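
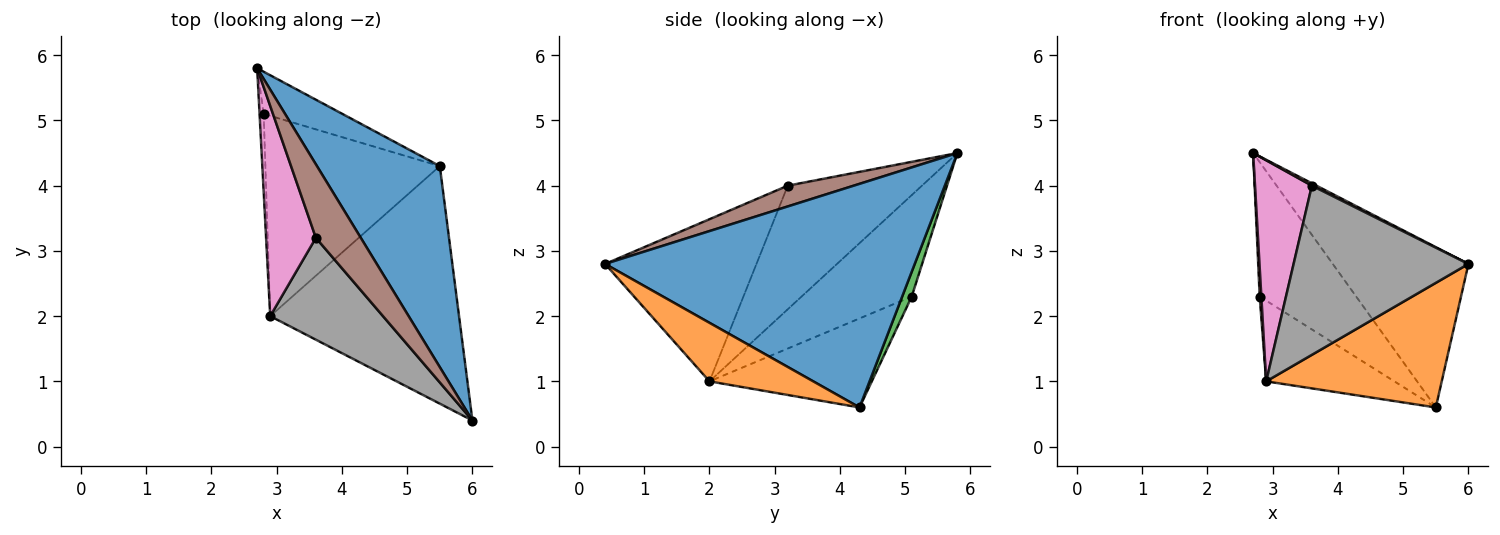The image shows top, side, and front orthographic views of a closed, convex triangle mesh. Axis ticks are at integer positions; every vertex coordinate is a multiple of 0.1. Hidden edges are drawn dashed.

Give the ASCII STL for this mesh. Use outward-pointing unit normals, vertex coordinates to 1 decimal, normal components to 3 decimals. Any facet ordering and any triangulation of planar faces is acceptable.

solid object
 facet normal 0.818 0.358 0.450
  outer loop
   vertex 5.5 4.3 0.6
   vertex 2.7 5.8 4.5
   vertex 6.0 0.4 2.8
  endloop
 endfacet
 facet normal 0.265 -0.448 -0.854
  outer loop
   vertex 2.9 2.0 1.0
   vertex 5.5 4.3 0.6
   vertex 6.0 0.4 2.8
  endloop
 endfacet
 facet normal 0.094 0.950 -0.298
  outer loop
   vertex 2.8 5.1 2.3
   vertex 2.7 5.8 4.5
   vertex 5.5 4.3 0.6
  endloop
 endfacet
 facet normal -0.999 -0.015 -0.041
  outer loop
   vertex 2.8 5.1 2.3
   vertex 2.9 2.0 1.0
   vertex 2.7 5.8 4.5
  endloop
 endfacet
 facet normal -0.428 0.338 -0.838
  outer loop
   vertex 2.8 5.1 2.3
   vertex 5.5 4.3 0.6
   vertex 2.9 2.0 1.0
  endloop
 endfacet
 facet normal 0.419 -0.029 0.907
  outer loop
   vertex 3.6 3.2 4.0
   vertex 6.0 0.4 2.8
   vertex 2.7 5.8 4.5
  endloop
 endfacet
 facet normal -0.863 -0.366 0.348
  outer loop
   vertex 3.6 3.2 4.0
   vertex 2.7 5.8 4.5
   vertex 2.9 2.0 1.0
  endloop
 endfacet
 facet normal -0.596 -0.688 0.414
  outer loop
   vertex 3.6 3.2 4.0
   vertex 2.9 2.0 1.0
   vertex 6.0 0.4 2.8
  endloop
 endfacet
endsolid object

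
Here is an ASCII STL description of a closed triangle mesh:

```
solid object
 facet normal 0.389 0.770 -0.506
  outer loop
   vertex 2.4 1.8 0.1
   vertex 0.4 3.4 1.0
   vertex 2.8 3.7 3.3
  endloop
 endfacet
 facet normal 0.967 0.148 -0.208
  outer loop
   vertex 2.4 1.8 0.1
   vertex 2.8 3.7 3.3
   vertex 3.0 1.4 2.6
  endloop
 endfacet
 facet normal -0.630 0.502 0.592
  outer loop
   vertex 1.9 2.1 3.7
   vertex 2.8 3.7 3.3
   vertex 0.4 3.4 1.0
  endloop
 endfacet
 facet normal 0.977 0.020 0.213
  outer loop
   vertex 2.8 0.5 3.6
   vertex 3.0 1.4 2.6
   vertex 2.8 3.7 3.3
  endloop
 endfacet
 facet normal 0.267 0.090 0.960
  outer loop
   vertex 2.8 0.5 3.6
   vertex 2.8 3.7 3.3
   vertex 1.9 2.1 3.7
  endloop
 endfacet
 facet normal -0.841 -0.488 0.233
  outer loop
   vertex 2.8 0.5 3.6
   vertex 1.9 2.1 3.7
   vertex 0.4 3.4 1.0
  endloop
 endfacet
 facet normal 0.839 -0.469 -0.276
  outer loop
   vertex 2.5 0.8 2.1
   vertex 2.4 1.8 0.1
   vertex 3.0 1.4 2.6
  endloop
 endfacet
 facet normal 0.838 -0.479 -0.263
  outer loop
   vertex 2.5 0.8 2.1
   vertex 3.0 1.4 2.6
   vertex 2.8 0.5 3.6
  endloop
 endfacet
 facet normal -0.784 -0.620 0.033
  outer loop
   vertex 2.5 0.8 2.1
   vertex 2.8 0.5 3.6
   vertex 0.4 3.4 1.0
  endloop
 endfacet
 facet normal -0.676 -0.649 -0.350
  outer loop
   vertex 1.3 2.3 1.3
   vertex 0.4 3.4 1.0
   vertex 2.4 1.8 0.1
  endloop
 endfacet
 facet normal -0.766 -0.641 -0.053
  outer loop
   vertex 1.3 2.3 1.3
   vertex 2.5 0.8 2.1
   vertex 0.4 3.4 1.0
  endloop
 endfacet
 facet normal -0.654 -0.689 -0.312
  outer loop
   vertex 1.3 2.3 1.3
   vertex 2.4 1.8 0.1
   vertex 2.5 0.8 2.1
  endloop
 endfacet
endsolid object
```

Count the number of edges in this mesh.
18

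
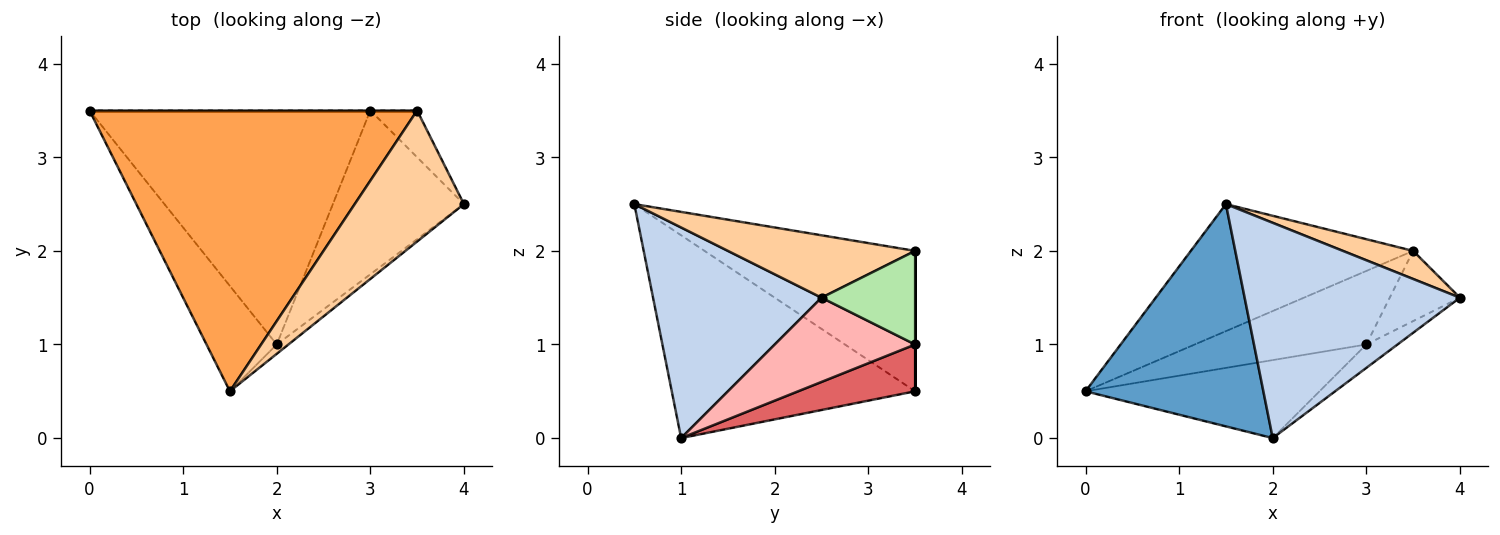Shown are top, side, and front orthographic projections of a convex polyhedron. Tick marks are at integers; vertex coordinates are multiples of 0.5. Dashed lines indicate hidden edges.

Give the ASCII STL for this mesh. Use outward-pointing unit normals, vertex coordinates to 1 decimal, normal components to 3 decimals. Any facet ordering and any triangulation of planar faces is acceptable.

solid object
 facet normal -0.778 -0.568 -0.269
  outer loop
   vertex 2.0 1.0 0.0
   vertex 1.5 0.5 2.5
   vertex 0.0 3.5 0.5
  endloop
 endfacet
 facet normal 0.616 -0.787 -0.034
  outer loop
   vertex 2.0 1.0 0.0
   vertex 4.0 2.5 1.5
   vertex 1.5 0.5 2.5
  endloop
 endfacet
 facet normal -0.364 0.384 0.849
  outer loop
   vertex 3.5 3.5 2.0
   vertex 0.0 3.5 0.5
   vertex 1.5 0.5 2.5
  endloop
 endfacet
 facet normal 0.488 -0.183 0.854
  outer loop
   vertex 3.5 3.5 2.0
   vertex 1.5 0.5 2.5
   vertex 4.0 2.5 1.5
  endloop
 endfacet
 facet normal 0.000 1.000 0.000
  outer loop
   vertex 3.0 3.5 1.0
   vertex 0.0 3.5 0.5
   vertex 3.5 3.5 2.0
  endloop
 endfacet
 facet normal 0.743 0.557 -0.371
  outer loop
   vertex 3.0 3.5 1.0
   vertex 3.5 3.5 2.0
   vertex 4.0 2.5 1.5
  endloop
 endfacet
 facet normal 0.156 0.312 -0.937
  outer loop
   vertex 3.0 3.5 1.0
   vertex 2.0 1.0 0.0
   vertex 0.0 3.5 0.5
  endloop
 endfacet
 facet normal 0.537 0.119 -0.835
  outer loop
   vertex 3.0 3.5 1.0
   vertex 4.0 2.5 1.5
   vertex 2.0 1.0 0.0
  endloop
 endfacet
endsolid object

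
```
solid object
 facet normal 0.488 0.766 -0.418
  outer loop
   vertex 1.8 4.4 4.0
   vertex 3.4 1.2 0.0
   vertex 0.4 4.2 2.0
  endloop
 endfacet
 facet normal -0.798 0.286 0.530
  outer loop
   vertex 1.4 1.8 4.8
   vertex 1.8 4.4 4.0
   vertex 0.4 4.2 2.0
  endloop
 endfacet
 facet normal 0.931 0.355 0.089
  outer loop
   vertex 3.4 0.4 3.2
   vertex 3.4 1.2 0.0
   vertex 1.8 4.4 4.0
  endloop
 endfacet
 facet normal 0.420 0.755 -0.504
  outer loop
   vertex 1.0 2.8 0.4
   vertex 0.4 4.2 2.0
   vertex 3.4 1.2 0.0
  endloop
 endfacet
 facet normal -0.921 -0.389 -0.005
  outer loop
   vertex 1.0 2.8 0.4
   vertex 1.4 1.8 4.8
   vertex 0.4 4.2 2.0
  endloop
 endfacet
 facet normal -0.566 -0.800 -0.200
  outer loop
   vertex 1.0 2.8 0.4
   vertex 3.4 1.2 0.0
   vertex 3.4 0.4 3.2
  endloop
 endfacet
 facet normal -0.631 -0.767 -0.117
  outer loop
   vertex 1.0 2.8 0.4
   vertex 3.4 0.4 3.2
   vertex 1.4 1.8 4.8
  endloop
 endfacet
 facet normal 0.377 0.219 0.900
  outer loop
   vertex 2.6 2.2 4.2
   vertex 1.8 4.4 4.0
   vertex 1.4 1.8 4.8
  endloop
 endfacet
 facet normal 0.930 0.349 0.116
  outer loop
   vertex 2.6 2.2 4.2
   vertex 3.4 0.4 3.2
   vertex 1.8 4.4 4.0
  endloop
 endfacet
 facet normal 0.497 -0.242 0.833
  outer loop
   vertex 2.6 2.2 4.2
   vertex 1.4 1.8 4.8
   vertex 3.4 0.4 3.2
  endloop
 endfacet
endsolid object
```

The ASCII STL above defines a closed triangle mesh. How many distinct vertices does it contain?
7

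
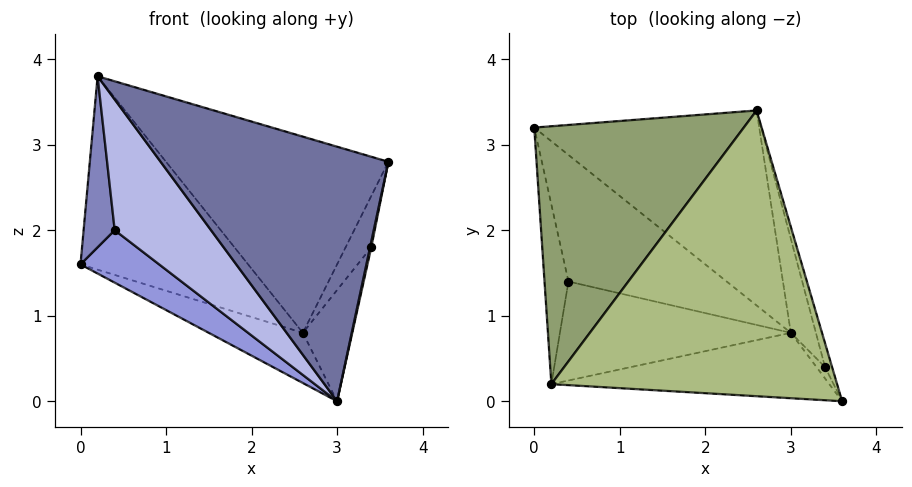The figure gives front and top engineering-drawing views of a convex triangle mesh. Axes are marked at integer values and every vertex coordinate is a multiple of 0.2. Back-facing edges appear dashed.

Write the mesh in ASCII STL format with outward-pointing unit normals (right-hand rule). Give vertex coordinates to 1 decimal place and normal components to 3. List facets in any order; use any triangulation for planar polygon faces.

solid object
 facet normal -0.129 -0.960 -0.247
  outer loop
   vertex 3.0 0.8 0.0
   vertex 3.6 0.0 2.8
   vertex 0.2 0.2 3.8
  endloop
 endfacet
 facet normal -0.922 -0.267 -0.281
  outer loop
   vertex 0.4 1.4 2.0
   vertex 0.2 0.2 3.8
   vertex 0.0 3.2 1.6
  endloop
 endfacet
 facet normal -0.624 -0.299 -0.722
  outer loop
   vertex 0.4 1.4 2.0
   vertex 0.0 3.2 1.6
   vertex 3.0 0.8 0.0
  endloop
 endfacet
 facet normal -0.544 -0.669 -0.506
  outer loop
   vertex 0.4 1.4 2.0
   vertex 3.0 0.8 0.0
   vertex 0.2 0.2 3.8
  endloop
 endfacet
 facet normal 0.196 0.588 0.784
  outer loop
   vertex 2.6 3.4 0.8
   vertex 0.0 3.2 1.6
   vertex 0.2 0.2 3.8
  endloop
 endfacet
 facet normal 0.266 0.546 0.795
  outer loop
   vertex 2.6 3.4 0.8
   vertex 0.2 0.2 3.8
   vertex 3.6 0.0 2.8
  endloop
 endfacet
 facet normal -0.302 0.238 -0.923
  outer loop
   vertex 2.6 3.4 0.8
   vertex 3.0 0.8 0.0
   vertex 0.0 3.2 1.6
  endloop
 endfacet
 facet normal 0.963 -0.120 -0.241
  outer loop
   vertex 3.4 0.4 1.8
   vertex 3.6 0.0 2.8
   vertex 3.0 0.8 0.0
  endloop
 endfacet
 facet normal 0.969 0.224 -0.104
  outer loop
   vertex 3.4 0.4 1.8
   vertex 2.6 3.4 0.8
   vertex 3.6 0.0 2.8
  endloop
 endfacet
 facet normal 0.965 0.201 -0.170
  outer loop
   vertex 3.4 0.4 1.8
   vertex 3.0 0.8 0.0
   vertex 2.6 3.4 0.8
  endloop
 endfacet
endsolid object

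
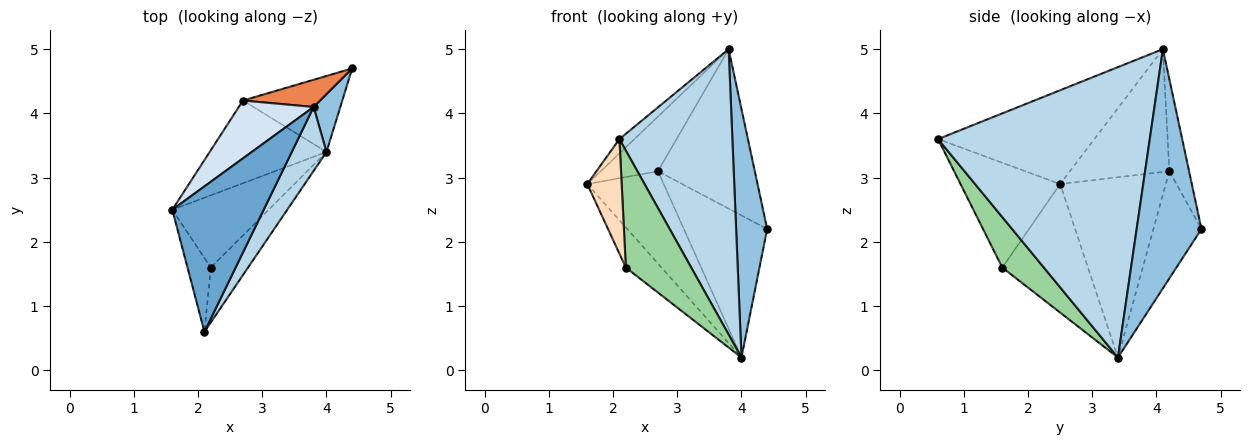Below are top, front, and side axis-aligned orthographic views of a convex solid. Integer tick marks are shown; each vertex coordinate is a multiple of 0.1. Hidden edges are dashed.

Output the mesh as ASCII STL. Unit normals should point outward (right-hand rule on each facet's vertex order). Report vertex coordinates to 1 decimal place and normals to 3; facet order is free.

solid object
 facet normal -0.714 0.069 0.696
  outer loop
   vertex 3.8 4.1 5.0
   vertex 1.6 2.5 2.9
   vertex 2.1 0.6 3.6
  endloop
 endfacet
 facet normal 0.897 -0.430 0.100
  outer loop
   vertex 4.0 3.4 0.2
   vertex 4.4 4.7 2.2
   vertex 3.8 4.1 5.0
  endloop
 endfacet
 facet normal 0.877 -0.468 0.105
  outer loop
   vertex 4.0 3.4 0.2
   vertex 3.8 4.1 5.0
   vertex 2.1 0.6 3.6
  endloop
 endfacet
 facet normal -0.766 0.441 0.467
  outer loop
   vertex 2.7 4.2 3.1
   vertex 1.6 2.5 2.9
   vertex 3.8 4.1 5.0
  endloop
 endfacet
 facet normal -0.197 0.966 0.165
  outer loop
   vertex 2.7 4.2 3.1
   vertex 3.8 4.1 5.0
   vertex 4.4 4.7 2.2
  endloop
 endfacet
 facet normal -0.717 0.519 -0.465
  outer loop
   vertex 2.7 4.2 3.1
   vertex 4.0 3.4 0.2
   vertex 1.6 2.5 2.9
  endloop
 endfacet
 facet normal -0.454 0.786 -0.420
  outer loop
   vertex 2.7 4.2 3.1
   vertex 4.4 4.7 2.2
   vertex 4.0 3.4 0.2
  endloop
 endfacet
 facet normal -0.925 -0.319 -0.206
  outer loop
   vertex 2.2 1.6 1.6
   vertex 2.1 0.6 3.6
   vertex 1.6 2.5 2.9
  endloop
 endfacet
 facet normal -0.759 0.316 -0.569
  outer loop
   vertex 2.2 1.6 1.6
   vertex 1.6 2.5 2.9
   vertex 4.0 3.4 0.2
  endloop
 endfacet
 facet normal 0.499 -0.785 -0.367
  outer loop
   vertex 2.2 1.6 1.6
   vertex 4.0 3.4 0.2
   vertex 2.1 0.6 3.6
  endloop
 endfacet
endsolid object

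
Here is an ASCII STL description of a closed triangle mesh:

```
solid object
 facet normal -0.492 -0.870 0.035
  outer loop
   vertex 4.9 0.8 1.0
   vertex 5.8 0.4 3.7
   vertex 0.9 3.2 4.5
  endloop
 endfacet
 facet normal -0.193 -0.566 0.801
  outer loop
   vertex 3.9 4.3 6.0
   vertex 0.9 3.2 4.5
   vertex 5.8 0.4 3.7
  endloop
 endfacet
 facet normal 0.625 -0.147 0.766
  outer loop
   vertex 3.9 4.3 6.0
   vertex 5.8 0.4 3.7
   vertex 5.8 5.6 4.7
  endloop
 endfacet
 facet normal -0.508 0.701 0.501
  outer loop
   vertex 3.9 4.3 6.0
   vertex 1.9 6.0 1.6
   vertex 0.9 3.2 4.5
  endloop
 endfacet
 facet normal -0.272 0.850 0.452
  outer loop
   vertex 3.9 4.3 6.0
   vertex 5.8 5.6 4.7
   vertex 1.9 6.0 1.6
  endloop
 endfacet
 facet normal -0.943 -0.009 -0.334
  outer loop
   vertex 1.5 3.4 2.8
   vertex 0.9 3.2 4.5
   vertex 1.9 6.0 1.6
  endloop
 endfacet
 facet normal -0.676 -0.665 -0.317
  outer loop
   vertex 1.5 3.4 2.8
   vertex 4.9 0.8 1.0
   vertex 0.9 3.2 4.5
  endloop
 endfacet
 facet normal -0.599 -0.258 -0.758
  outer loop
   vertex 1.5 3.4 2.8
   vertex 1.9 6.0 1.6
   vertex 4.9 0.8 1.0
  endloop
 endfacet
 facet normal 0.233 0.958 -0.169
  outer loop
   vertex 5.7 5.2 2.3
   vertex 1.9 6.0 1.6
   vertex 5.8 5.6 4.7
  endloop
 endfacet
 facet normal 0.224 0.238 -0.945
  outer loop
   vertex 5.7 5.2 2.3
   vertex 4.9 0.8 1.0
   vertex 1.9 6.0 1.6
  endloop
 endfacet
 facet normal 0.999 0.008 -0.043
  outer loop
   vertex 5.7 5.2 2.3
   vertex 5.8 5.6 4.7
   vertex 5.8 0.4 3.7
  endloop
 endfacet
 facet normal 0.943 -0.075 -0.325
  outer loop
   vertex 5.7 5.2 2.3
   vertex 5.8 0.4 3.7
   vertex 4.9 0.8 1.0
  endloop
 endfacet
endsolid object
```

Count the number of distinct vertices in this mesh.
8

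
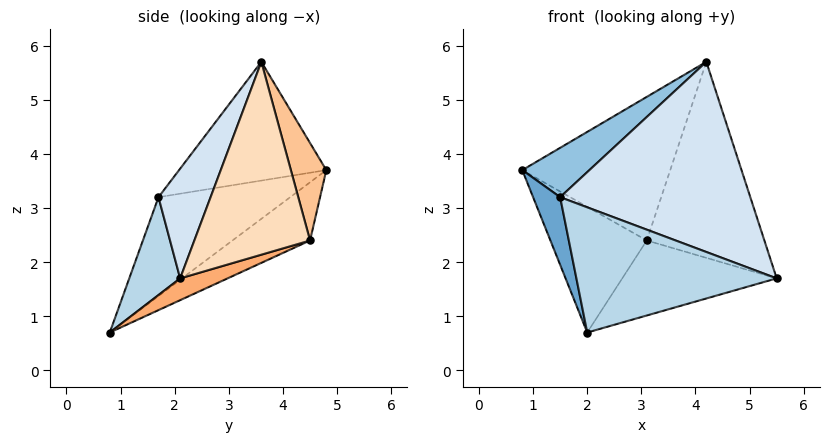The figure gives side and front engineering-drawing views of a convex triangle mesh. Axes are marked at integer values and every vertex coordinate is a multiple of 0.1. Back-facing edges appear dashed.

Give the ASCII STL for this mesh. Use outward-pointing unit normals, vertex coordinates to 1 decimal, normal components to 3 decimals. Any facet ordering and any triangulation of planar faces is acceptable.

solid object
 facet normal -0.972 -0.200 -0.123
  outer loop
   vertex 1.5 1.7 3.2
   vertex 0.8 4.8 3.7
   vertex 2.0 0.8 0.7
  endloop
 endfacet
 facet normal -0.555 -0.253 0.792
  outer loop
   vertex 1.5 1.7 3.2
   vertex 4.2 3.6 5.7
   vertex 0.8 4.8 3.7
  endloop
 endfacet
 facet normal 0.229 -0.900 0.370
  outer loop
   vertex 1.5 1.7 3.2
   vertex 2.0 0.8 0.7
   vertex 5.5 2.1 1.7
  endloop
 endfacet
 facet normal 0.241 -0.880 0.409
  outer loop
   vertex 1.5 1.7 3.2
   vertex 5.5 2.1 1.7
   vertex 4.2 3.6 5.7
  endloop
 endfacet
 facet normal -0.384 0.477 -0.790
  outer loop
   vertex 3.1 4.5 2.4
   vertex 2.0 0.8 0.7
   vertex 0.8 4.8 3.7
  endloop
 endfacet
 facet normal 0.118 0.385 -0.915
  outer loop
   vertex 3.1 4.5 2.4
   vertex 5.5 2.1 1.7
   vertex 2.0 0.8 0.7
  endloop
 endfacet
 facet normal 0.229 0.956 0.184
  outer loop
   vertex 3.1 4.5 2.4
   vertex 0.8 4.8 3.7
   vertex 4.2 3.6 5.7
  endloop
 endfacet
 facet normal 0.701 0.712 -0.039
  outer loop
   vertex 3.1 4.5 2.4
   vertex 4.2 3.6 5.7
   vertex 5.5 2.1 1.7
  endloop
 endfacet
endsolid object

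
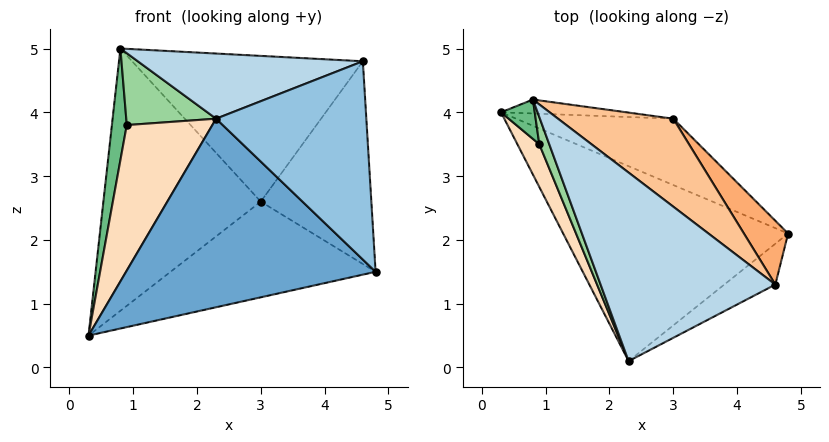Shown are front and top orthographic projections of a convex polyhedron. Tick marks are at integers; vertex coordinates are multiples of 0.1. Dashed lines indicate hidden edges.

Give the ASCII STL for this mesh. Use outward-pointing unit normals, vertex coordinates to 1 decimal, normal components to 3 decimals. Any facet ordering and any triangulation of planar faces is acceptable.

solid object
 facet normal -0.133 -0.689 -0.712
  outer loop
   vertex 2.3 0.1 3.9
   vertex 0.3 4.0 0.5
   vertex 4.8 2.1 1.5
  endloop
 endfacet
 facet normal 0.508 -0.844 -0.174
  outer loop
   vertex 4.6 1.3 4.8
   vertex 2.3 0.1 3.9
   vertex 4.8 2.1 1.5
  endloop
 endfacet
 facet normal -0.196 -0.320 0.927
  outer loop
   vertex 4.6 1.3 4.8
   vertex 0.8 4.2 5.0
   vertex 2.3 0.1 3.9
  endloop
 endfacet
 facet normal 0.428 0.743 -0.515
  outer loop
   vertex 3.0 3.9 2.6
   vertex 4.8 2.1 1.5
   vertex 0.3 4.0 0.5
  endloop
 endfacet
 facet normal 0.078 0.996 -0.053
  outer loop
   vertex 3.0 3.9 2.6
   vertex 0.3 4.0 0.5
   vertex 0.8 4.2 5.0
  endloop
 endfacet
 facet normal 0.751 0.630 0.198
  outer loop
   vertex 3.0 3.9 2.6
   vertex 4.6 1.3 4.8
   vertex 4.8 2.1 1.5
  endloop
 endfacet
 facet normal 0.563 0.708 0.427
  outer loop
   vertex 3.0 3.9 2.6
   vertex 0.8 4.2 5.0
   vertex 4.6 1.3 4.8
  endloop
 endfacet
 facet normal -0.920 -0.376 0.110
  outer loop
   vertex 0.9 3.5 3.8
   vertex 0.3 4.0 0.5
   vertex 2.3 0.1 3.9
  endloop
 endfacet
 facet normal -0.934 -0.337 0.119
  outer loop
   vertex 0.9 3.5 3.8
   vertex 0.8 4.2 5.0
   vertex 0.3 4.0 0.5
  endloop
 endfacet
 facet normal -0.917 -0.373 0.141
  outer loop
   vertex 0.9 3.5 3.8
   vertex 2.3 0.1 3.9
   vertex 0.8 4.2 5.0
  endloop
 endfacet
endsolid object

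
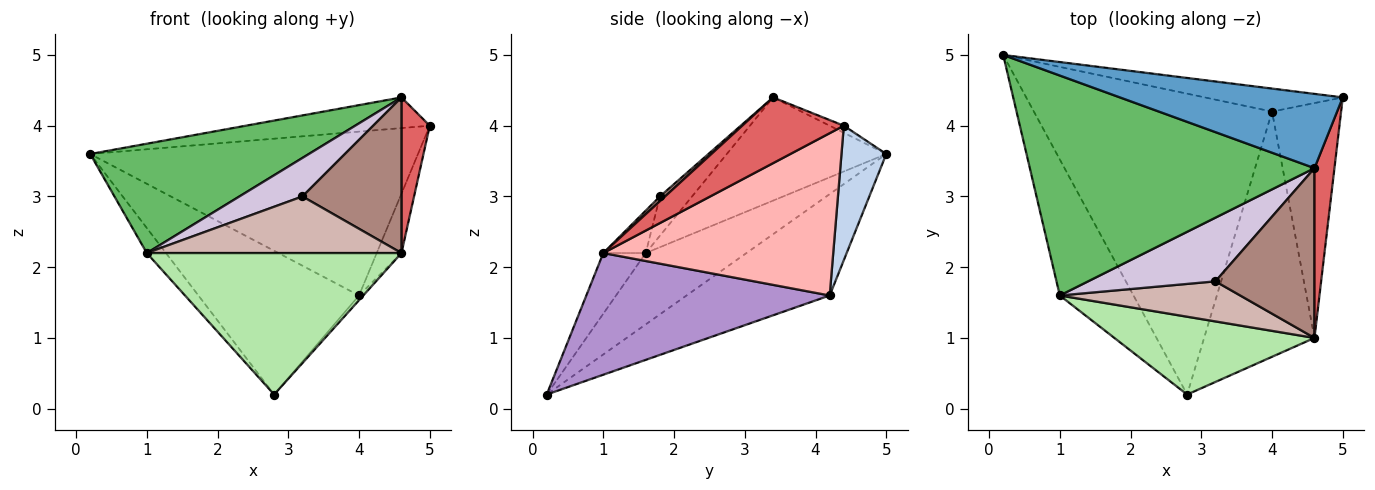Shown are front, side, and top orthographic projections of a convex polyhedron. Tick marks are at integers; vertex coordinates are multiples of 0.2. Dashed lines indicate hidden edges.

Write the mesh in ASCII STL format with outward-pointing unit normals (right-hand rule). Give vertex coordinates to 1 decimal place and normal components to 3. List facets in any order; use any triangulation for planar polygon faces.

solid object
 facet normal -0.029 0.381 0.924
  outer loop
   vertex 4.6 3.4 4.4
   vertex 5.0 4.4 4.0
   vertex 0.2 5.0 3.6
  endloop
 endfacet
 facet normal 0.134 0.981 -0.138
  outer loop
   vertex 4.0 4.2 1.6
   vertex 0.2 5.0 3.6
   vertex 5.0 4.4 4.0
  endloop
 endfacet
 facet normal -0.359 0.402 -0.842
  outer loop
   vertex 4.0 4.2 1.6
   vertex 2.8 0.2 0.2
   vertex 0.2 5.0 3.6
  endloop
 endfacet
 facet normal -0.690 0.131 -0.712
  outer loop
   vertex 1.0 1.6 2.2
   vertex 0.2 5.0 3.6
   vertex 2.8 0.2 0.2
  endloop
 endfacet
 facet normal -0.309 -0.423 0.852
  outer loop
   vertex 1.0 1.6 2.2
   vertex 4.6 3.4 4.4
   vertex 0.2 5.0 3.6
  endloop
 endfacet
 facet normal -0.145 -0.867 0.477
  outer loop
   vertex 4.6 1.0 2.2
   vertex 1.0 1.6 2.2
   vertex 2.8 0.2 0.2
  endloop
 endfacet
 facet normal 0.925 -0.257 0.281
  outer loop
   vertex 4.6 1.0 2.2
   vertex 5.0 4.4 4.0
   vertex 4.6 3.4 4.4
  endloop
 endfacet
 facet normal 0.916 0.099 -0.390
  outer loop
   vertex 4.6 1.0 2.2
   vertex 4.0 4.2 1.6
   vertex 5.0 4.4 4.0
  endloop
 endfacet
 facet normal 0.741 0.013 -0.672
  outer loop
   vertex 4.6 1.0 2.2
   vertex 2.8 0.2 0.2
   vertex 4.0 4.2 1.6
  endloop
 endfacet
 facet normal -0.255 -0.500 0.827
  outer loop
   vertex 3.2 1.8 3.0
   vertex 4.6 3.4 4.4
   vertex 1.0 1.6 2.2
  endloop
 endfacet
 facet normal 0.035 -0.675 0.737
  outer loop
   vertex 3.2 1.8 3.0
   vertex 4.6 1.0 2.2
   vertex 4.6 3.4 4.4
  endloop
 endfacet
 facet normal -0.135 -0.809 0.573
  outer loop
   vertex 3.2 1.8 3.0
   vertex 1.0 1.6 2.2
   vertex 4.6 1.0 2.2
  endloop
 endfacet
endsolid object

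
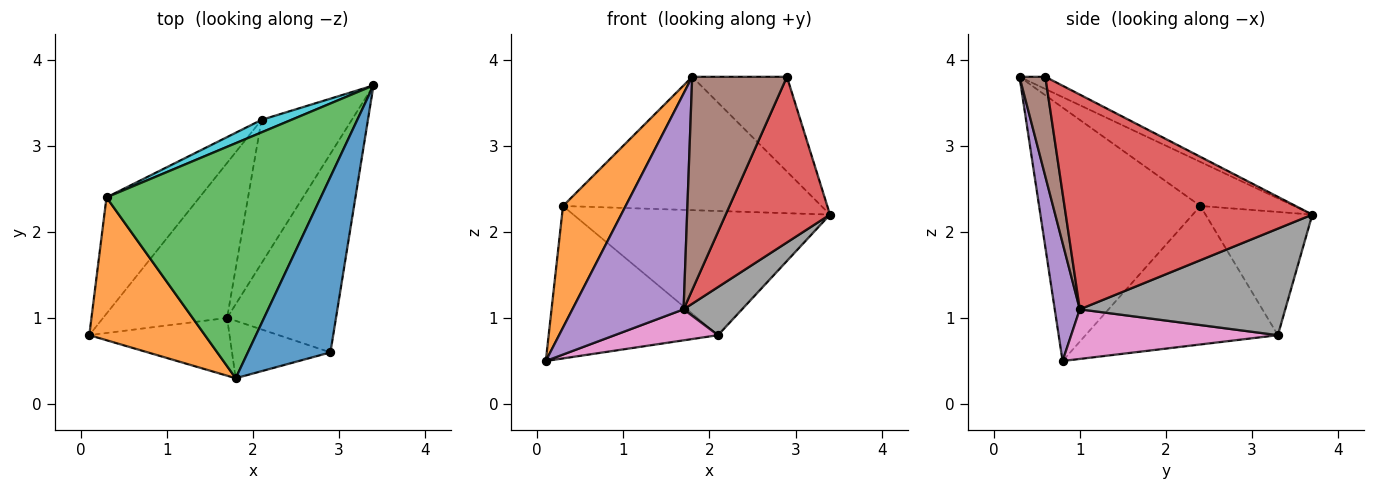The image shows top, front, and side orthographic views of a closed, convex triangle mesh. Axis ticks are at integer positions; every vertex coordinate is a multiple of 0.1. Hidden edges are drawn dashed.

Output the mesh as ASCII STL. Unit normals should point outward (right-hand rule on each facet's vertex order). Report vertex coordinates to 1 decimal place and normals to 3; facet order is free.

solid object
 facet normal -0.128 0.471 0.873
  outer loop
   vertex 1.8 0.3 3.8
   vertex 2.9 0.6 3.8
   vertex 3.4 3.7 2.2
  endloop
 endfacet
 facet normal -0.858 -0.333 0.391
  outer loop
   vertex 0.3 2.4 2.3
   vertex 0.1 0.8 0.5
   vertex 1.8 0.3 3.8
  endloop
 endfacet
 facet normal -0.176 0.486 0.856
  outer loop
   vertex 0.3 2.4 2.3
   vertex 1.8 0.3 3.8
   vertex 3.4 3.7 2.2
  endloop
 endfacet
 facet normal 0.834 -0.353 -0.423
  outer loop
   vertex 1.7 1.0 1.1
   vertex 3.4 3.7 2.2
   vertex 2.9 0.6 3.8
  endloop
 endfacet
 facet normal 0.213 -0.944 -0.253
  outer loop
   vertex 1.7 1.0 1.1
   vertex 1.8 0.3 3.8
   vertex 0.1 0.8 0.5
  endloop
 endfacet
 facet normal 0.255 -0.934 -0.252
  outer loop
   vertex 1.7 1.0 1.1
   vertex 2.9 0.6 3.8
   vertex 1.8 0.3 3.8
  endloop
 endfacet
 facet normal 0.365 -0.183 -0.913
  outer loop
   vertex 2.1 3.3 0.8
   vertex 1.7 1.0 1.1
   vertex 0.1 0.8 0.5
  endloop
 endfacet
 facet normal 0.746 -0.212 -0.632
  outer loop
   vertex 2.1 3.3 0.8
   vertex 3.4 3.7 2.2
   vertex 1.7 1.0 1.1
  endloop
 endfacet
 facet normal -0.670 0.590 -0.450
  outer loop
   vertex 2.1 3.3 0.8
   vertex 0.1 0.8 0.5
   vertex 0.3 2.4 2.3
  endloop
 endfacet
 facet normal -0.383 0.919 0.093
  outer loop
   vertex 2.1 3.3 0.8
   vertex 0.3 2.4 2.3
   vertex 3.4 3.7 2.2
  endloop
 endfacet
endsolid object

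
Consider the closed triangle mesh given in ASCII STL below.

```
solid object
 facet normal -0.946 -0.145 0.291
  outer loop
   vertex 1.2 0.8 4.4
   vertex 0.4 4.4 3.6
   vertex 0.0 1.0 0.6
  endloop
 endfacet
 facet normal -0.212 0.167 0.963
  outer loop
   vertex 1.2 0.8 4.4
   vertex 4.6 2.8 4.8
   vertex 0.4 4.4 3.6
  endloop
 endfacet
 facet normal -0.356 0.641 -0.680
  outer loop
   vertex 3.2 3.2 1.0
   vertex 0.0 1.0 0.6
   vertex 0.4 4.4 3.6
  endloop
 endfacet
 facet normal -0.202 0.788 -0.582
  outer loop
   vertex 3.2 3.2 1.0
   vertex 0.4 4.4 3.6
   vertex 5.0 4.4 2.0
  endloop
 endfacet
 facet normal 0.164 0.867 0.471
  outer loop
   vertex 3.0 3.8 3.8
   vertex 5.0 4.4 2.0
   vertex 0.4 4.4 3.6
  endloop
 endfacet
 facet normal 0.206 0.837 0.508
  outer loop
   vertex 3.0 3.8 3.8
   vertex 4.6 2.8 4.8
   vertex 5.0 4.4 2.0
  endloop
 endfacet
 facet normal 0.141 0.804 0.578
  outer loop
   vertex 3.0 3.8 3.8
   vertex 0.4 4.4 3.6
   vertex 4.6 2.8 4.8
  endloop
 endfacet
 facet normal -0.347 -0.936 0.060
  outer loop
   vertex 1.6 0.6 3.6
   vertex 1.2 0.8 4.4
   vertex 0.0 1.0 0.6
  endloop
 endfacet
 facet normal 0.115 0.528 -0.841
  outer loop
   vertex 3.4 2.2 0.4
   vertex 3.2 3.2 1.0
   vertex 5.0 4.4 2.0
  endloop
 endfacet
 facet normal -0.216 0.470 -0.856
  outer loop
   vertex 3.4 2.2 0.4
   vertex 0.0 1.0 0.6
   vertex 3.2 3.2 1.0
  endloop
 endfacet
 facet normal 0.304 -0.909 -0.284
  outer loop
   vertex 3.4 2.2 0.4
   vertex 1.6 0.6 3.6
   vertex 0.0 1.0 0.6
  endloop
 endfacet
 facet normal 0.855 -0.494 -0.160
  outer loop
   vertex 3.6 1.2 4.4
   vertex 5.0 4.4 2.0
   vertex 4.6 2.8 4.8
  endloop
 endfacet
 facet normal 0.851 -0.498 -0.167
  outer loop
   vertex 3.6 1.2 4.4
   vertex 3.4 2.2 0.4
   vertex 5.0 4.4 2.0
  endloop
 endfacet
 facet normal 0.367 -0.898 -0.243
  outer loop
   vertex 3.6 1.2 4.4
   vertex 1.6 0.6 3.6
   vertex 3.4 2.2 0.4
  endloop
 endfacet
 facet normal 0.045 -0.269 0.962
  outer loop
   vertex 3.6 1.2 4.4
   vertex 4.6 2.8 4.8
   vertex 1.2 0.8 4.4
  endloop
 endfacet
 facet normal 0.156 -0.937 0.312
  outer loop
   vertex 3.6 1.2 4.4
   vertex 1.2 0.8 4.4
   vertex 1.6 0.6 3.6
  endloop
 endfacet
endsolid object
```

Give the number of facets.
16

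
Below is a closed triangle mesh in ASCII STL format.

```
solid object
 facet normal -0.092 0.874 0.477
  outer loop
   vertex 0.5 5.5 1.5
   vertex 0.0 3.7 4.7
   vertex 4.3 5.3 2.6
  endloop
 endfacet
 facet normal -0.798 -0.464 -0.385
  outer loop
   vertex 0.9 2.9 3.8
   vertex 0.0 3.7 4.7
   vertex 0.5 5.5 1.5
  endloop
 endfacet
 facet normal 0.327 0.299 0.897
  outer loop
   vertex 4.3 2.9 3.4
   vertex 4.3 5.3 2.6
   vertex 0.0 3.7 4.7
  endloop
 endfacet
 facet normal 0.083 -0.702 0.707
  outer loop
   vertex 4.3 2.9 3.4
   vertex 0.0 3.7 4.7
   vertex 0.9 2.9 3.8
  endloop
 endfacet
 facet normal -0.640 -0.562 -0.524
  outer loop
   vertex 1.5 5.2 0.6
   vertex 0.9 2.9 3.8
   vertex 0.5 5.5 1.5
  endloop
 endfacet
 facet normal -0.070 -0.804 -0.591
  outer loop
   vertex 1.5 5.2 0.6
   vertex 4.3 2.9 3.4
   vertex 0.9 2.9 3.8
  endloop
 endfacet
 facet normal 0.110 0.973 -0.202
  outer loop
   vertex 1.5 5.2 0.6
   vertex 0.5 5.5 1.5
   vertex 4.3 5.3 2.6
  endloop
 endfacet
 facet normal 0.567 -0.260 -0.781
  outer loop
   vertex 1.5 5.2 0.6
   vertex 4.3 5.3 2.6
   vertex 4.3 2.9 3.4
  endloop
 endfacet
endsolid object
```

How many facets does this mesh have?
8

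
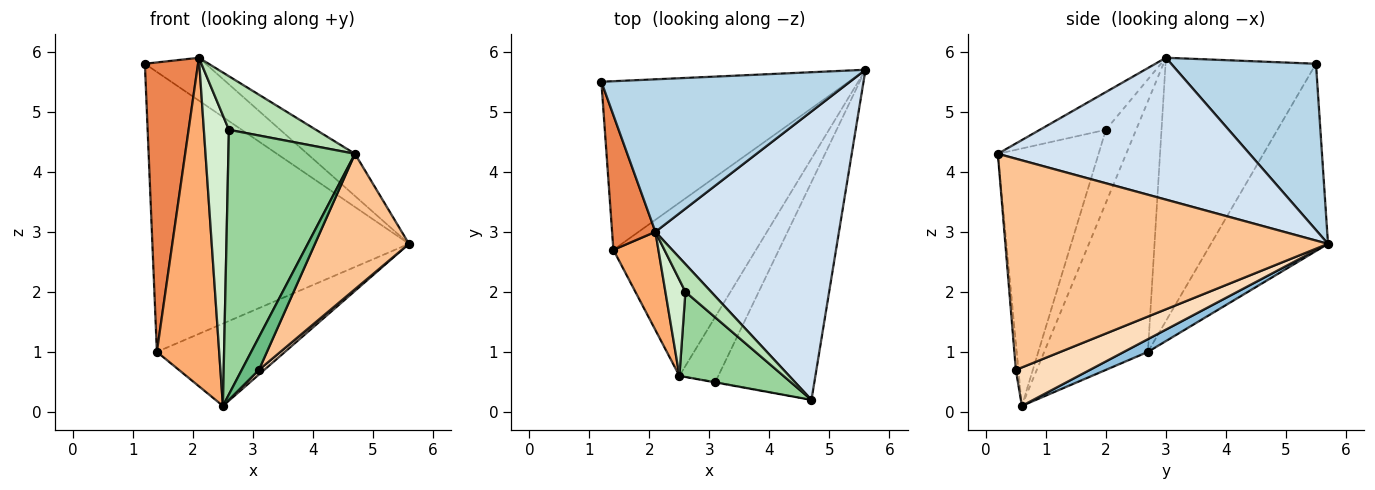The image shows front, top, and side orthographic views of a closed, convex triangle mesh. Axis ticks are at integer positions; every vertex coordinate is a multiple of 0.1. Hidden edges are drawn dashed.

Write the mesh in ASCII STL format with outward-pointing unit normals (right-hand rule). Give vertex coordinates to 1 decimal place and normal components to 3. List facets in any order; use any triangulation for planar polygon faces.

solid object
 facet normal -0.364 0.798 -0.481
  outer loop
   vertex 1.4 2.7 1.0
   vertex 1.2 5.5 5.8
   vertex 5.6 5.7 2.8
  endloop
 endfacet
 facet normal 0.080 0.428 -0.900
  outer loop
   vertex 1.4 2.7 1.0
   vertex 5.6 5.7 2.8
   vertex 2.5 0.6 0.1
  endloop
 endfacet
 facet normal 0.542 0.227 0.809
  outer loop
   vertex 2.1 3.0 5.9
   vertex 5.6 5.7 2.8
   vertex 1.2 5.5 5.8
  endloop
 endfacet
 facet normal 0.607 0.115 0.786
  outer loop
   vertex 2.1 3.0 5.9
   vertex 4.7 0.2 4.3
   vertex 5.6 5.7 2.8
  endloop
 endfacet
 facet normal -0.932 -0.329 0.153
  outer loop
   vertex 2.1 3.0 5.9
   vertex 1.2 5.5 5.8
   vertex 1.4 2.7 1.0
  endloop
 endfacet
 facet normal -0.847 -0.509 0.152
  outer loop
   vertex 2.1 3.0 5.9
   vertex 1.4 2.7 1.0
   vertex 2.5 0.6 0.1
  endloop
 endfacet
 facet normal 0.875 -0.255 -0.410
  outer loop
   vertex 3.1 0.5 0.7
   vertex 5.6 5.7 2.8
   vertex 4.7 0.2 4.3
  endloop
 endfacet
 facet normal 0.702 -0.051 -0.710
  outer loop
   vertex 3.1 0.5 0.7
   vertex 2.5 0.6 0.1
   vertex 5.6 5.7 2.8
  endloop
 endfacet
 facet normal -0.148 -0.989 -0.016
  outer loop
   vertex 3.1 0.5 0.7
   vertex 4.7 0.2 4.3
   vertex 2.5 0.6 0.1
  endloop
 endfacet
 facet normal -0.604 -0.759 0.244
  outer loop
   vertex 2.6 2.0 4.7
   vertex 2.5 0.6 0.1
   vertex 4.7 0.2 4.3
  endloop
 endfacet
 facet normal -0.559 -0.737 0.381
  outer loop
   vertex 2.6 2.0 4.7
   vertex 4.7 0.2 4.3
   vertex 2.1 3.0 5.9
  endloop
 endfacet
 facet normal -0.753 -0.624 0.206
  outer loop
   vertex 2.6 2.0 4.7
   vertex 2.1 3.0 5.9
   vertex 2.5 0.6 0.1
  endloop
 endfacet
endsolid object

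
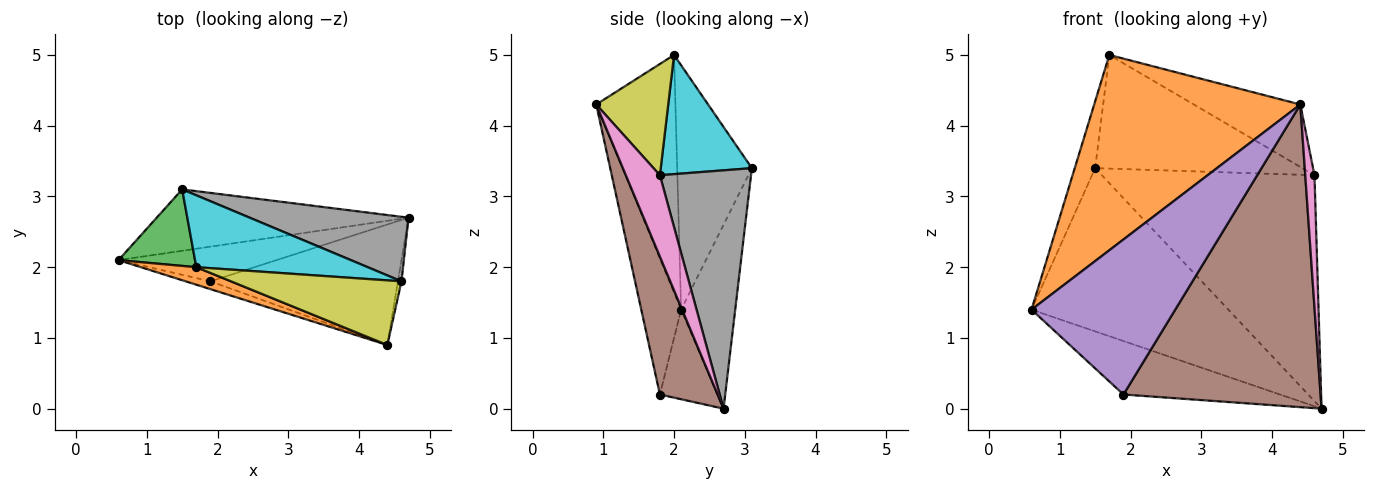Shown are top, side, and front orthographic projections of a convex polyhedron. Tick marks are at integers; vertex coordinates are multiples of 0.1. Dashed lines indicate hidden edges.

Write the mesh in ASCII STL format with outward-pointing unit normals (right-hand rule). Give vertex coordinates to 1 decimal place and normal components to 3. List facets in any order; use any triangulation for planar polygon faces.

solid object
 facet normal -0.249 0.906 -0.341
  outer loop
   vertex 1.5 3.1 3.4
   vertex 4.7 2.7 0.0
   vertex 0.6 2.1 1.4
  endloop
 endfacet
 facet normal -0.357 -0.930 0.083
  outer loop
   vertex 1.7 2.0 5.0
   vertex 0.6 2.1 1.4
   vertex 4.4 0.9 4.3
  endloop
 endfacet
 facet normal -0.923 0.253 0.289
  outer loop
   vertex 1.7 2.0 5.0
   vertex 1.5 3.1 3.4
   vertex 0.6 2.1 1.4
  endloop
 endfacet
 facet normal -0.295 0.802 -0.520
  outer loop
   vertex 1.9 1.8 0.2
   vertex 0.6 2.1 1.4
   vertex 4.7 2.7 0.0
  endloop
 endfacet
 facet normal -0.267 -0.962 -0.049
  outer loop
   vertex 1.9 1.8 0.2
   vertex 4.4 0.9 4.3
   vertex 0.6 2.1 1.4
  endloop
 endfacet
 facet normal 0.263 -0.896 -0.357
  outer loop
   vertex 1.9 1.8 0.2
   vertex 4.7 2.7 0.0
   vertex 4.4 0.9 4.3
  endloop
 endfacet
 facet normal 0.964 -0.261 -0.042
  outer loop
   vertex 4.6 1.8 3.3
   vertex 4.4 0.9 4.3
   vertex 4.7 2.7 0.0
  endloop
 endfacet
 facet normal 0.381 0.889 0.254
  outer loop
   vertex 4.6 1.8 3.3
   vertex 4.7 2.7 0.0
   vertex 1.5 3.1 3.4
  endloop
 endfacet
 facet normal 0.425 0.629 0.651
  outer loop
   vertex 4.6 1.8 3.3
   vertex 1.7 2.0 5.0
   vertex 4.4 0.9 4.3
  endloop
 endfacet
 facet normal 0.348 0.792 0.501
  outer loop
   vertex 4.6 1.8 3.3
   vertex 1.5 3.1 3.4
   vertex 1.7 2.0 5.0
  endloop
 endfacet
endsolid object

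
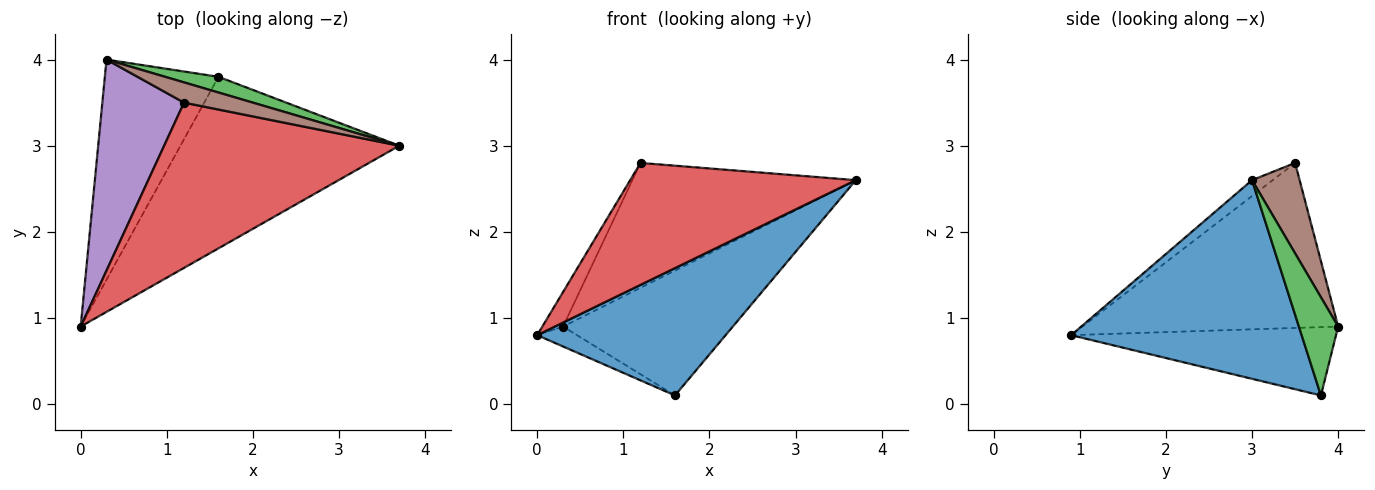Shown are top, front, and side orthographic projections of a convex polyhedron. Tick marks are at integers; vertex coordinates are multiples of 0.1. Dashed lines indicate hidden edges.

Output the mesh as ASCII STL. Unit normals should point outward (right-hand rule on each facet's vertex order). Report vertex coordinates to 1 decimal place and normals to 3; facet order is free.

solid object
 facet normal 0.589 -0.482 -0.649
  outer loop
   vertex 1.6 3.8 0.1
   vertex 3.7 3.0 2.6
   vertex 0.0 0.9 0.8
  endloop
 endfacet
 facet normal -0.514 0.077 -0.854
  outer loop
   vertex 1.6 3.8 0.1
   vertex 0.0 0.9 0.8
   vertex 0.3 4.0 0.9
  endloop
 endfacet
 facet normal 0.224 0.967 0.122
  outer loop
   vertex 1.6 3.8 0.1
   vertex 0.3 4.0 0.9
   vertex 3.7 3.0 2.6
  endloop
 endfacet
 facet normal -0.054 -0.593 0.803
  outer loop
   vertex 1.2 3.5 2.8
   vertex 0.0 0.9 0.8
   vertex 3.7 3.0 2.6
  endloop
 endfacet
 facet normal -0.894 0.072 0.442
  outer loop
   vertex 1.2 3.5 2.8
   vertex 0.3 4.0 0.9
   vertex 0.0 0.9 0.8
  endloop
 endfacet
 facet normal 0.206 0.966 0.157
  outer loop
   vertex 1.2 3.5 2.8
   vertex 3.7 3.0 2.6
   vertex 0.3 4.0 0.9
  endloop
 endfacet
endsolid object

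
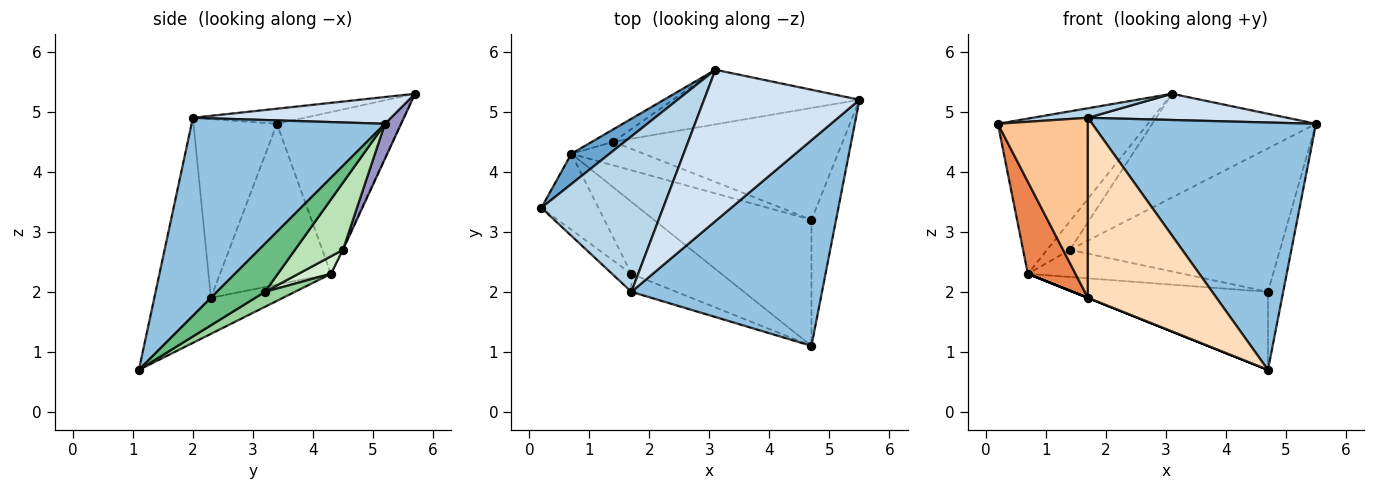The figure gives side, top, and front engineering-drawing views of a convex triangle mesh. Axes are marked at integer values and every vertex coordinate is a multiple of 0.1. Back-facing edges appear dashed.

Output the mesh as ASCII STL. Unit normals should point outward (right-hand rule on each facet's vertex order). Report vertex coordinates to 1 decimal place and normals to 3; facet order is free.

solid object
 facet normal -0.630 0.762 0.148
  outer loop
   vertex 0.7 4.3 2.3
   vertex 0.2 3.4 4.8
   vertex 3.1 5.7 5.3
  endloop
 endfacet
 facet normal 0.553 -0.640 0.533
  outer loop
   vertex 1.7 2.0 4.9
   vertex 4.7 1.1 0.7
   vertex 5.5 5.2 4.8
  endloop
 endfacet
 facet normal -0.123 -0.061 0.991
  outer loop
   vertex 1.7 2.0 4.9
   vertex 3.1 5.7 5.3
   vertex 0.2 3.4 4.8
  endloop
 endfacet
 facet normal 0.167 -0.168 0.971
  outer loop
   vertex 1.7 2.0 4.9
   vertex 5.5 5.2 4.8
   vertex 3.1 5.7 5.3
  endloop
 endfacet
 facet normal -0.874 -0.375 -0.310
  outer loop
   vertex 1.7 2.3 1.9
   vertex 0.2 3.4 4.8
   vertex 0.7 4.3 2.3
  endloop
 endfacet
 facet normal -0.371 0.000 -0.928
  outer loop
   vertex 1.7 2.3 1.9
   vertex 0.7 4.3 2.3
   vertex 4.7 1.1 0.7
  endloop
 endfacet
 facet normal -0.678 -0.732 -0.073
  outer loop
   vertex 1.7 2.3 1.9
   vertex 1.7 2.0 4.9
   vertex 0.2 3.4 4.8
  endloop
 endfacet
 facet normal -0.401 -0.912 -0.091
  outer loop
   vertex 1.7 2.3 1.9
   vertex 4.7 1.1 0.7
   vertex 1.7 2.0 4.9
  endloop
 endfacet
 facet normal 0.857 0.272 -0.439
  outer loop
   vertex 4.7 3.2 2.0
   vertex 5.5 5.2 4.8
   vertex 4.7 1.1 0.7
  endloop
 endfacet
 facet normal 0.081 0.525 -0.847
  outer loop
   vertex 4.7 3.2 2.0
   vertex 4.7 1.1 0.7
   vertex 0.7 4.3 2.3
  endloop
 endfacet
 facet normal 0.177 0.776 -0.605
  outer loop
   vertex 1.4 4.5 2.7
   vertex 5.5 5.2 4.8
   vertex 4.7 3.2 2.0
  endloop
 endfacet
 facet normal 0.157 0.746 -0.647
  outer loop
   vertex 1.4 4.5 2.7
   vertex 4.7 3.2 2.0
   vertex 0.7 4.3 2.3
  endloop
 endfacet
 facet normal 0.087 0.882 -0.464
  outer loop
   vertex 1.4 4.5 2.7
   vertex 3.1 5.7 5.3
   vertex 5.5 5.2 4.8
  endloop
 endfacet
 facet normal -0.032 0.915 -0.401
  outer loop
   vertex 1.4 4.5 2.7
   vertex 0.7 4.3 2.3
   vertex 3.1 5.7 5.3
  endloop
 endfacet
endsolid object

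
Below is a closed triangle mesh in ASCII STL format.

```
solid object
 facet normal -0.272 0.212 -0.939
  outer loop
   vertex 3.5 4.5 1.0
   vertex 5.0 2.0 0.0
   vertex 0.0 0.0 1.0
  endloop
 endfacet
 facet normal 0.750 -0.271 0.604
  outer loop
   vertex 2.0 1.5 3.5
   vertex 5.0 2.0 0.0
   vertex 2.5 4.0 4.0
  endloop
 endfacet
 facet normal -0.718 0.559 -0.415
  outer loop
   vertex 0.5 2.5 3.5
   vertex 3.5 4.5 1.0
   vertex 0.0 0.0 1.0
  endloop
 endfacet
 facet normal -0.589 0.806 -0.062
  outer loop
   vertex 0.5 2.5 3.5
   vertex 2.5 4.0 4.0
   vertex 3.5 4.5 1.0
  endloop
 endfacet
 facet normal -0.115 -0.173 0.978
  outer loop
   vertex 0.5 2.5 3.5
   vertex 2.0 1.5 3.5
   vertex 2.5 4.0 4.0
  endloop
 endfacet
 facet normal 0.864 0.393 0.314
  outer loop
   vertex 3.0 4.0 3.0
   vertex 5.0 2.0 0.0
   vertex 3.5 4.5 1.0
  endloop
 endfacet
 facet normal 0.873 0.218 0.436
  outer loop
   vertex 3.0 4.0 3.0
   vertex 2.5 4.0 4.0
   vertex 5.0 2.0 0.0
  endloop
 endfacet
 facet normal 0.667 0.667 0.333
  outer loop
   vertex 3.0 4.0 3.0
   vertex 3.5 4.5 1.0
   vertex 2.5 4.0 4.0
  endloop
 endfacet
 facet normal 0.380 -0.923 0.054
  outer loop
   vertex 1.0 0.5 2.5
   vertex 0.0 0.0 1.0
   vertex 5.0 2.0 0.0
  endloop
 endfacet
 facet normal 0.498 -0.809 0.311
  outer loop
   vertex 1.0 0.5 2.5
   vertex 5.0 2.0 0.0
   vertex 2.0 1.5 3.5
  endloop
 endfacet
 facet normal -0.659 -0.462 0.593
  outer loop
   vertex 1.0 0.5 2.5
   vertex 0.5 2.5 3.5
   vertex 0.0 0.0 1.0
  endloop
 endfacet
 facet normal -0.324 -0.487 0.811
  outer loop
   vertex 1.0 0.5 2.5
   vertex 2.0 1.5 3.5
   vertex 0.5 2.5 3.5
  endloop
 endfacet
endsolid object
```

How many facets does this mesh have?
12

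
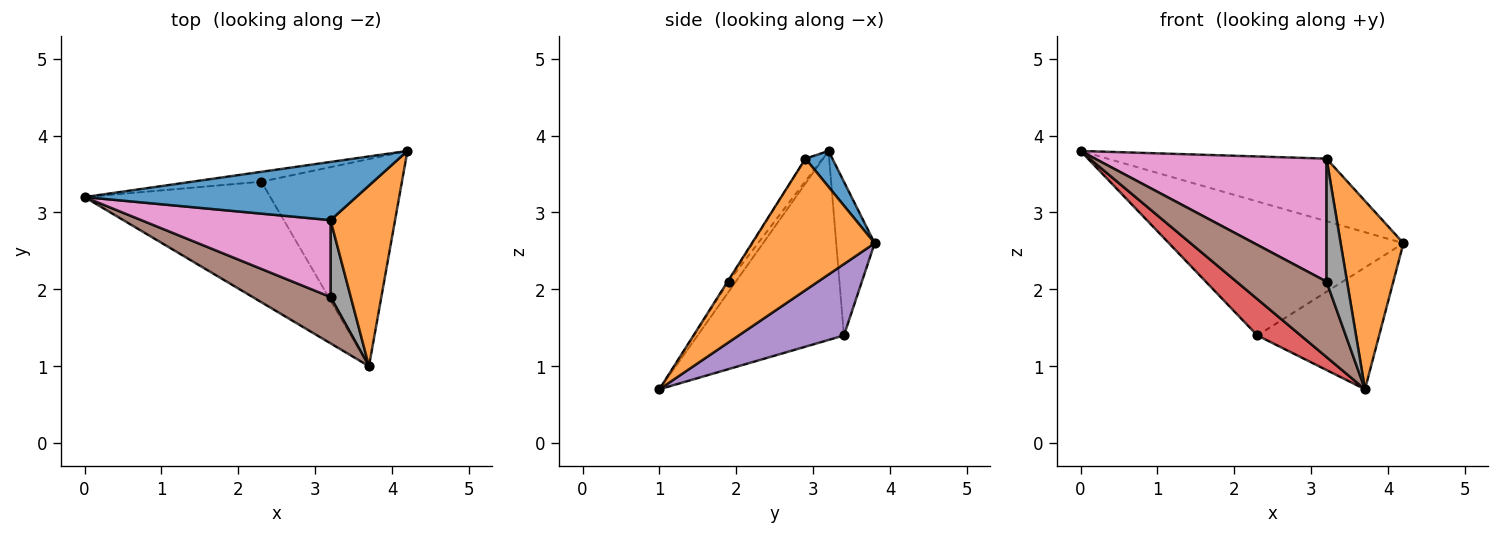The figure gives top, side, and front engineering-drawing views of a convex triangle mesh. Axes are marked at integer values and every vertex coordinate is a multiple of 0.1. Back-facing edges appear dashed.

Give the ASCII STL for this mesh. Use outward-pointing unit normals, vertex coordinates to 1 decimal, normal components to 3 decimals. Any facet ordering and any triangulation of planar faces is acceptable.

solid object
 facet normal 0.090 0.729 0.678
  outer loop
   vertex 3.2 2.9 3.7
   vertex 4.2 3.8 2.6
   vertex 0.0 3.2 3.8
  endloop
 endfacet
 facet normal 0.816 -0.417 0.400
  outer loop
   vertex 3.2 2.9 3.7
   vertex 3.7 1.0 0.7
   vertex 4.2 3.8 2.6
  endloop
 endfacet
 facet normal -0.161 0.984 -0.073
  outer loop
   vertex 2.3 3.4 1.4
   vertex 0.0 3.2 3.8
   vertex 4.2 3.8 2.6
  endloop
 endfacet
 facet normal -0.698 -0.207 -0.686
  outer loop
   vertex 2.3 3.4 1.4
   vertex 3.7 1.0 0.7
   vertex 0.0 3.2 3.8
  endloop
 endfacet
 facet normal 0.401 0.464 -0.790
  outer loop
   vertex 2.3 3.4 1.4
   vertex 4.2 3.8 2.6
   vertex 3.7 1.0 0.7
  endloop
 endfacet
 facet normal -0.068 -0.850 0.522
  outer loop
   vertex 3.2 1.9 2.1
   vertex 0.0 3.2 3.8
   vertex 3.7 1.0 0.7
  endloop
 endfacet
 facet normal -0.063 -0.846 0.529
  outer loop
   vertex 3.2 1.9 2.1
   vertex 3.2 2.9 3.7
   vertex 0.0 3.2 3.8
  endloop
 endfacet
 facet normal -0.042 -0.847 0.530
  outer loop
   vertex 3.2 1.9 2.1
   vertex 3.7 1.0 0.7
   vertex 3.2 2.9 3.7
  endloop
 endfacet
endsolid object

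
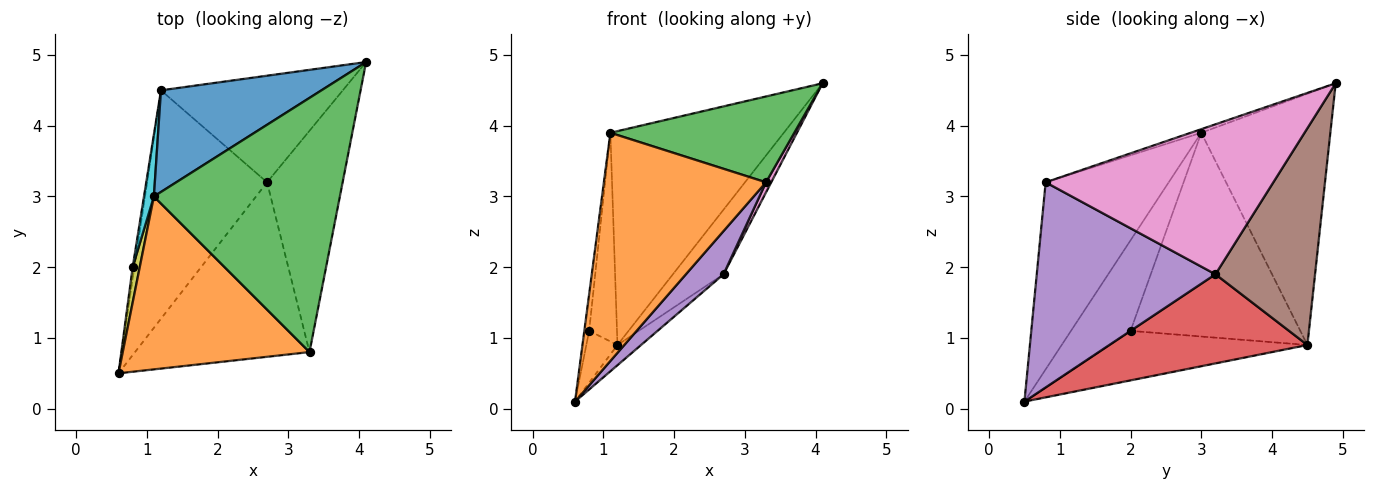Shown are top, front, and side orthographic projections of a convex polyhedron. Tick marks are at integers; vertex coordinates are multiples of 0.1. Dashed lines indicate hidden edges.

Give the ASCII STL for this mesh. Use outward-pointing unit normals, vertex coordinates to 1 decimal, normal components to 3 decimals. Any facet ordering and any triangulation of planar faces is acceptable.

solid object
 facet normal -0.558 0.750 0.356
  outer loop
   vertex 1.1 3.0 3.9
   vertex 4.1 4.9 4.6
   vertex 1.2 4.5 0.9
  endloop
 endfacet
 facet normal -0.518 -0.682 0.517
  outer loop
   vertex 1.1 3.0 3.9
   vertex 0.6 0.5 0.1
   vertex 3.3 0.8 3.2
  endloop
 endfacet
 facet normal -0.018 -0.320 0.947
  outer loop
   vertex 1.1 3.0 3.9
   vertex 3.3 0.8 3.2
   vertex 4.1 4.9 4.6
  endloop
 endfacet
 facet normal 0.595 0.071 -0.801
  outer loop
   vertex 2.7 3.2 1.9
   vertex 0.6 0.5 0.1
   vertex 1.2 4.5 0.9
  endloop
 endfacet
 facet normal 0.752 -0.158 -0.640
  outer loop
   vertex 2.7 3.2 1.9
   vertex 3.3 0.8 3.2
   vertex 0.6 0.5 0.1
  endloop
 endfacet
 facet normal 0.714 0.363 -0.599
  outer loop
   vertex 2.7 3.2 1.9
   vertex 1.2 4.5 0.9
   vertex 4.1 4.9 4.6
  endloop
 endfacet
 facet normal 0.893 -0.021 -0.450
  outer loop
   vertex 2.7 3.2 1.9
   vertex 4.1 4.9 4.6
   vertex 3.3 0.8 3.2
  endloop
 endfacet
 facet normal -0.987 0.155 -0.035
  outer loop
   vertex 0.8 2.0 1.1
   vertex 1.2 4.5 0.9
   vertex 0.6 0.5 0.1
  endloop
 endfacet
 facet normal -0.994 0.081 0.078
  outer loop
   vertex 0.8 2.0 1.1
   vertex 0.6 0.5 0.1
   vertex 1.1 3.0 3.9
  endloop
 endfacet
 facet normal -0.986 0.162 0.048
  outer loop
   vertex 0.8 2.0 1.1
   vertex 1.1 3.0 3.9
   vertex 1.2 4.5 0.9
  endloop
 endfacet
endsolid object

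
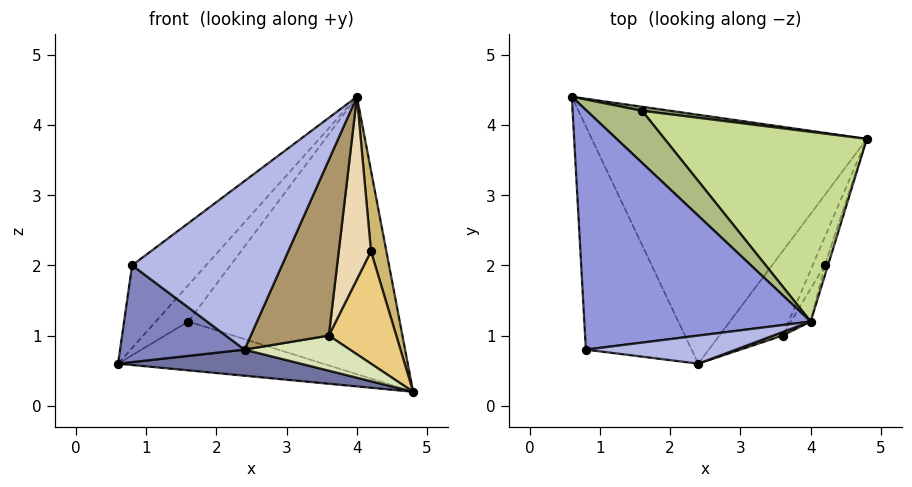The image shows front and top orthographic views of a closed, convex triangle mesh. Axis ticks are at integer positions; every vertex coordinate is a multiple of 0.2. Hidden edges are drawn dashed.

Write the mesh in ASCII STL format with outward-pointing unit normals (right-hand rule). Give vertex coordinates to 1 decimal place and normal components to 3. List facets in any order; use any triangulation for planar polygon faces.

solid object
 facet normal -0.109 -0.104 -0.989
  outer loop
   vertex 2.4 0.6 0.8
   vertex 0.6 4.4 0.6
   vertex 4.8 3.8 0.2
  endloop
 endfacet
 facet normal -0.594 -0.320 -0.738
  outer loop
   vertex 0.8 0.8 2.0
   vertex 0.6 4.4 0.6
   vertex 2.4 0.6 0.8
  endloop
 endfacet
 facet normal -0.600 0.261 0.756
  outer loop
   vertex 0.8 0.8 2.0
   vertex 4.0 1.2 4.4
   vertex 0.6 4.4 0.6
  endloop
 endfacet
 facet normal 0.000 -0.986 0.164
  outer loop
   vertex 0.8 0.8 2.0
   vertex 2.4 0.6 0.8
   vertex 4.0 1.2 4.4
  endloop
 endfacet
 facet normal 0.149 0.986 0.081
  outer loop
   vertex 1.6 4.2 1.2
   vertex 4.8 3.8 0.2
   vertex 0.6 4.4 0.6
  endloop
 endfacet
 facet normal -0.353 0.536 0.767
  outer loop
   vertex 1.6 4.2 1.2
   vertex 0.6 4.4 0.6
   vertex 4.0 1.2 4.4
  endloop
 endfacet
 facet normal 0.269 0.795 0.543
  outer loop
   vertex 1.6 4.2 1.2
   vertex 4.0 1.2 4.4
   vertex 4.8 3.8 0.2
  endloop
 endfacet
 facet normal 0.271 -0.370 -0.888
  outer loop
   vertex 3.6 1.0 1.0
   vertex 2.4 0.6 0.8
   vertex 4.8 3.8 0.2
  endloop
 endfacet
 facet normal 0.313 -0.949 0.019
  outer loop
   vertex 3.6 1.0 1.0
   vertex 4.0 1.2 4.4
   vertex 2.4 0.6 0.8
  endloop
 endfacet
 facet normal 0.931 -0.363 -0.047
  outer loop
   vertex 4.2 2.0 2.2
   vertex 4.8 3.8 0.2
   vertex 4.0 1.2 4.4
  endloop
 endfacet
 facet normal 0.903 -0.417 -0.104
  outer loop
   vertex 4.2 2.0 2.2
   vertex 3.6 1.0 1.0
   vertex 4.8 3.8 0.2
  endloop
 endfacet
 facet normal 0.894 -0.441 -0.079
  outer loop
   vertex 4.2 2.0 2.2
   vertex 4.0 1.2 4.4
   vertex 3.6 1.0 1.0
  endloop
 endfacet
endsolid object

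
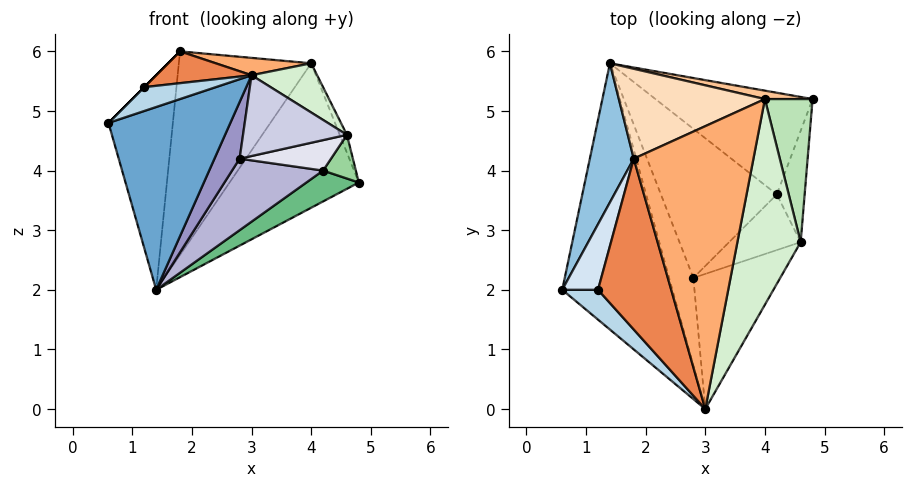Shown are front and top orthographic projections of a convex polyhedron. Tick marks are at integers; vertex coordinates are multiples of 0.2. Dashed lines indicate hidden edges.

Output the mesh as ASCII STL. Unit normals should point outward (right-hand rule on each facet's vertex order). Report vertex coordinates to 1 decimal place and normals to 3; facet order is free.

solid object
 facet normal -0.193 -0.555 -0.809
  outer loop
   vertex 1.4 5.8 2.0
   vertex 3.0 0.0 5.6
   vertex 0.6 2.0 4.8
  endloop
 endfacet
 facet normal -0.901 0.363 0.235
  outer loop
   vertex 1.4 5.8 2.0
   vertex 0.6 2.0 4.8
   vertex 1.8 4.2 6.0
  endloop
 endfacet
 facet normal -0.615 -0.492 0.615
  outer loop
   vertex 1.2 2.0 5.4
   vertex 0.6 2.0 4.8
   vertex 3.0 0.0 5.6
  endloop
 endfacet
 facet normal -0.707 0.000 0.707
  outer loop
   vertex 1.2 2.0 5.4
   vertex 1.8 4.2 6.0
   vertex 0.6 2.0 4.8
  endloop
 endfacet
 facet normal -0.298 -0.175 0.938
  outer loop
   vertex 1.2 2.0 5.4
   vertex 3.0 0.0 5.6
   vertex 1.8 4.2 6.0
  endloop
 endfacet
 facet normal 0.118 -0.061 0.991
  outer loop
   vertex 4.0 5.2 5.8
   vertex 1.8 4.2 6.0
   vertex 3.0 0.0 5.6
  endloop
 endfacet
 facet normal 0.144 0.988 0.058
  outer loop
   vertex 4.0 5.2 5.8
   vertex 4.8 5.2 3.8
   vertex 1.4 5.8 2.0
  endloop
 endfacet
 facet normal -0.354 0.855 0.378
  outer loop
   vertex 4.0 5.2 5.8
   vertex 1.4 5.8 2.0
   vertex 1.8 4.2 6.0
  endloop
 endfacet
 facet normal 0.414 -0.264 -0.871
  outer loop
   vertex 4.2 3.6 4.0
   vertex 1.4 5.8 2.0
   vertex 4.8 5.2 3.8
  endloop
 endfacet
 facet normal 0.554 -0.305 -0.775
  outer loop
   vertex 4.6 2.8 4.6
   vertex 4.2 3.6 4.0
   vertex 4.8 5.2 3.8
  endloop
 endfacet
 facet normal 0.927 0.046 0.371
  outer loop
   vertex 4.6 2.8 4.6
   vertex 4.8 5.2 3.8
   vertex 4.0 5.2 5.8
  endloop
 endfacet
 facet normal 0.712 -0.163 0.683
  outer loop
   vertex 4.6 2.8 4.6
   vertex 4.0 5.2 5.8
   vertex 3.0 0.0 5.6
  endloop
 endfacet
 facet normal -0.071 -0.540 -0.839
  outer loop
   vertex 2.8 2.2 4.2
   vertex 3.0 0.0 5.6
   vertex 1.4 5.8 2.0
  endloop
 endfacet
 facet normal 0.291 -0.414 -0.863
  outer loop
   vertex 2.8 2.2 4.2
   vertex 1.4 5.8 2.0
   vertex 4.2 3.6 4.0
  endloop
 endfacet
 facet normal 0.340 -0.483 -0.807
  outer loop
   vertex 2.8 2.2 4.2
   vertex 4.6 2.8 4.6
   vertex 3.0 0.0 5.6
  endloop
 endfacet
 facet normal 0.335 -0.453 -0.827
  outer loop
   vertex 2.8 2.2 4.2
   vertex 4.2 3.6 4.0
   vertex 4.6 2.8 4.6
  endloop
 endfacet
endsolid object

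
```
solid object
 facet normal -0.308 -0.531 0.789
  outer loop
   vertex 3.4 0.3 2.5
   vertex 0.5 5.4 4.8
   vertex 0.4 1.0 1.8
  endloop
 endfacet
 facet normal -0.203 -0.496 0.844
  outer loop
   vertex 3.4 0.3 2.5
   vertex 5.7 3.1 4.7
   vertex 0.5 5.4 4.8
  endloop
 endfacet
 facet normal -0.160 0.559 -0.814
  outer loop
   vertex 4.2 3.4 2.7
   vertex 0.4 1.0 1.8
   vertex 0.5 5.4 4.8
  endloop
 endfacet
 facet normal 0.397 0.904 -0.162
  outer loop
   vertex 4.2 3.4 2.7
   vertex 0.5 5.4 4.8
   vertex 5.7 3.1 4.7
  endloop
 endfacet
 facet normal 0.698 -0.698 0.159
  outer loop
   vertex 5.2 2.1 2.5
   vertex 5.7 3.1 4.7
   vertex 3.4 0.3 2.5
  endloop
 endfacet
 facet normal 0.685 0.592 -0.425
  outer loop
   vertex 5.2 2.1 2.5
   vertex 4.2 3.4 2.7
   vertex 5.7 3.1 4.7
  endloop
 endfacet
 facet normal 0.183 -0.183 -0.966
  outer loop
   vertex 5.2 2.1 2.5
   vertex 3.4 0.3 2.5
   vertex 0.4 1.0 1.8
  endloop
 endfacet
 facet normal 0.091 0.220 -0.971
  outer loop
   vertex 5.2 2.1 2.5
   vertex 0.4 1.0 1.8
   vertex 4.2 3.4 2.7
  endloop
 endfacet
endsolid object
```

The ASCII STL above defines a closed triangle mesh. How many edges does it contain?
12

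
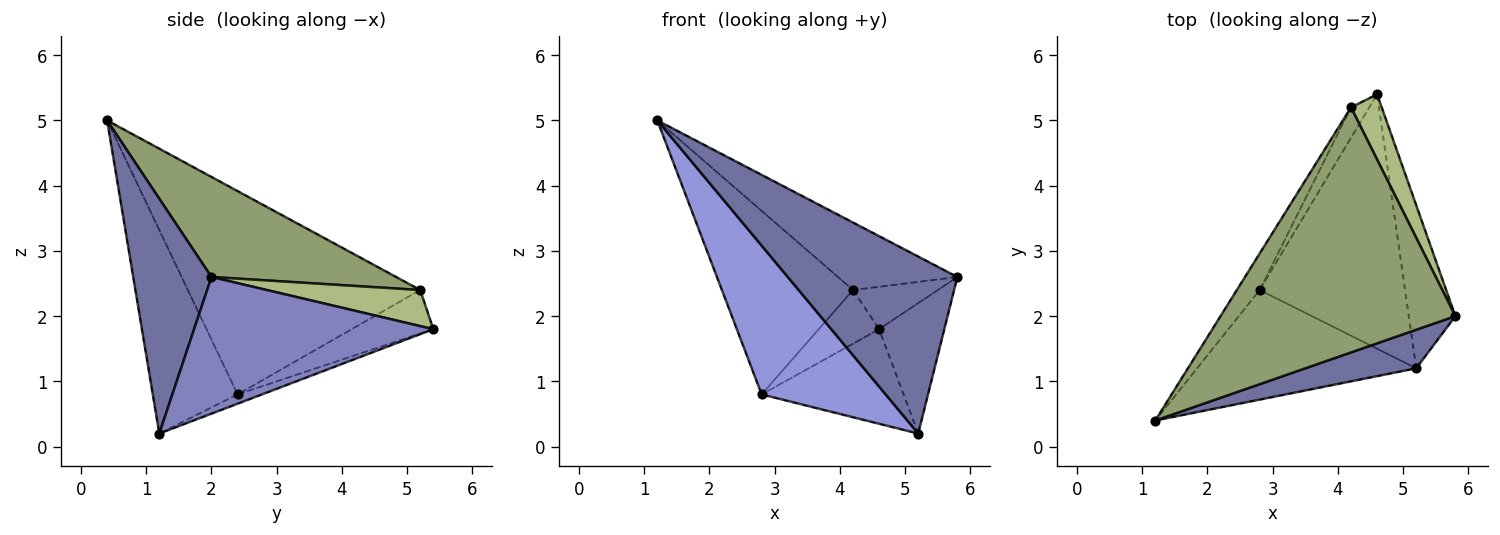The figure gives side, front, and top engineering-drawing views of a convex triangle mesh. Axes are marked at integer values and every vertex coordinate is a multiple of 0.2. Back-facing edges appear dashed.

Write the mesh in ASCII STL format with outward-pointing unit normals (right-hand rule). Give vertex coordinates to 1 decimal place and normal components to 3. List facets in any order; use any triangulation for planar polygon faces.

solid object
 facet normal 0.411 -0.891 0.194
  outer loop
   vertex 5.2 1.2 0.2
   vertex 5.8 2.0 2.6
   vertex 1.2 0.4 5.0
  endloop
 endfacet
 facet normal 0.916 0.250 -0.312
  outer loop
   vertex 5.2 1.2 0.2
   vertex 4.6 5.4 1.8
   vertex 5.8 2.0 2.6
  endloop
 endfacet
 facet normal -0.482 -0.705 -0.520
  outer loop
   vertex 2.8 2.4 0.8
   vertex 5.2 1.2 0.2
   vertex 1.2 0.4 5.0
  endloop
 endfacet
 facet normal -0.060 0.348 -0.936
  outer loop
   vertex 2.8 2.4 0.8
   vertex 4.6 5.4 1.8
   vertex 5.2 1.2 0.2
  endloop
 endfacet
 facet normal 0.380 0.246 0.892
  outer loop
   vertex 4.2 5.2 2.4
   vertex 1.2 0.4 5.0
   vertex 5.8 2.0 2.6
  endloop
 endfacet
 facet normal 0.702 0.388 0.597
  outer loop
   vertex 4.2 5.2 2.4
   vertex 5.8 2.0 2.6
   vertex 4.6 5.4 1.8
  endloop
 endfacet
 facet normal -0.867 0.489 -0.097
  outer loop
   vertex 4.2 5.2 2.4
   vertex 2.8 2.4 0.8
   vertex 1.2 0.4 5.0
  endloop
 endfacet
 facet normal -0.762 0.564 -0.320
  outer loop
   vertex 4.2 5.2 2.4
   vertex 4.6 5.4 1.8
   vertex 2.8 2.4 0.8
  endloop
 endfacet
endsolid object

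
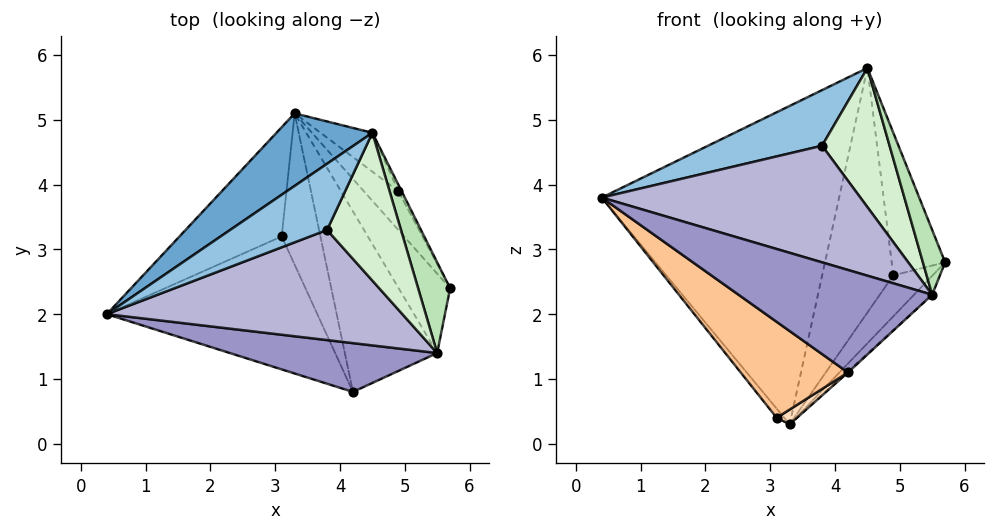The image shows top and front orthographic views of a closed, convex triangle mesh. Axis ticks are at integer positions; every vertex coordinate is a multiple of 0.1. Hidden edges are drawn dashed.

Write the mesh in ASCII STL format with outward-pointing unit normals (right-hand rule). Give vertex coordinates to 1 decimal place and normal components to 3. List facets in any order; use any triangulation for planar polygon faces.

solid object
 facet normal -0.612 0.771 0.176
  outer loop
   vertex 4.5 4.8 5.8
   vertex 3.3 5.1 0.3
   vertex 0.4 2.0 3.8
  endloop
 endfacet
 facet normal 0.066 -0.642 0.764
  outer loop
   vertex 3.8 3.3 4.6
   vertex 4.5 4.8 5.8
   vertex 0.4 2.0 3.8
  endloop
 endfacet
 facet normal 0.838 0.397 -0.376
  outer loop
   vertex 4.9 3.9 2.6
   vertex 5.7 2.4 2.8
   vertex 3.3 5.1 0.3
  endloop
 endfacet
 facet normal 0.883 0.468 -0.021
  outer loop
   vertex 4.9 3.9 2.6
   vertex 4.5 4.8 5.8
   vertex 5.7 2.4 2.8
  endloop
 endfacet
 facet normal 0.695 0.710 -0.113
  outer loop
   vertex 4.9 3.9 2.6
   vertex 3.3 5.1 0.3
   vertex 4.5 4.8 5.8
  endloop
 endfacet
 facet normal -0.791 0.051 -0.610
  outer loop
   vertex 3.1 3.2 0.4
   vertex 0.4 2.0 3.8
   vertex 3.3 5.1 0.3
  endloop
 endfacet
 facet normal -0.606 -0.466 -0.645
  outer loop
   vertex 3.1 3.2 0.4
   vertex 4.2 0.8 1.1
   vertex 0.4 2.0 3.8
  endloop
 endfacet
 facet normal 0.389 -0.089 -0.917
  outer loop
   vertex 3.1 3.2 0.4
   vertex 3.3 5.1 0.3
   vertex 4.2 0.8 1.1
  endloop
 endfacet
 facet normal 0.787 0.143 -0.601
  outer loop
   vertex 5.5 1.4 2.3
   vertex 3.3 5.1 0.3
   vertex 5.7 2.4 2.8
  endloop
 endfacet
 facet normal 0.677 0.005 -0.736
  outer loop
   vertex 5.5 1.4 2.3
   vertex 4.2 0.8 1.1
   vertex 3.3 5.1 0.3
  endloop
 endfacet
 facet normal 0.657 -0.438 0.613
  outer loop
   vertex 5.5 1.4 2.3
   vertex 5.7 2.4 2.8
   vertex 4.5 4.8 5.8
  endloop
 endfacet
 facet normal 0.215 -0.669 0.711
  outer loop
   vertex 5.5 1.4 2.3
   vertex 4.5 4.8 5.8
   vertex 3.8 3.3 4.6
  endloop
 endfacet
 facet normal 0.020 -0.903 0.430
  outer loop
   vertex 5.5 1.4 2.3
   vertex 0.4 2.0 3.8
   vertex 4.2 0.8 1.1
  endloop
 endfacet
 facet normal 0.116 -0.722 0.682
  outer loop
   vertex 5.5 1.4 2.3
   vertex 3.8 3.3 4.6
   vertex 0.4 2.0 3.8
  endloop
 endfacet
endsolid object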